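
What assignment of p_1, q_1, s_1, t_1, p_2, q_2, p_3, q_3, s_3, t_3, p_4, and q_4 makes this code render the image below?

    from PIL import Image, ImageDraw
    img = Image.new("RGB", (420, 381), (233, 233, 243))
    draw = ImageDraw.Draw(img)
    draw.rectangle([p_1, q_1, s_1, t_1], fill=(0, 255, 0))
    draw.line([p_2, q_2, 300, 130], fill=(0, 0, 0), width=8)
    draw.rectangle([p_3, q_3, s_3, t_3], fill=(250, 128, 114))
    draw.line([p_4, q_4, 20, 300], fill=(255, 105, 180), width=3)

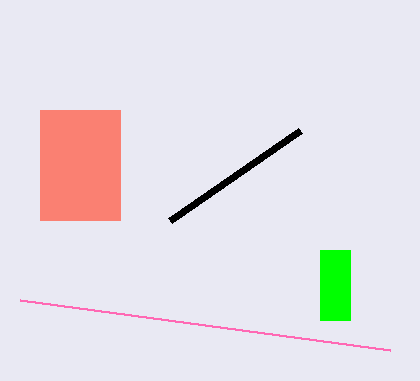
p_1 = 320; q_1 = 250; s_1 = 350; t_1 = 320; p_2 = 170; q_2 = 220; p_3 = 40; q_3 = 110; s_3 = 120; t_3 = 220; p_4 = 390; q_4 = 350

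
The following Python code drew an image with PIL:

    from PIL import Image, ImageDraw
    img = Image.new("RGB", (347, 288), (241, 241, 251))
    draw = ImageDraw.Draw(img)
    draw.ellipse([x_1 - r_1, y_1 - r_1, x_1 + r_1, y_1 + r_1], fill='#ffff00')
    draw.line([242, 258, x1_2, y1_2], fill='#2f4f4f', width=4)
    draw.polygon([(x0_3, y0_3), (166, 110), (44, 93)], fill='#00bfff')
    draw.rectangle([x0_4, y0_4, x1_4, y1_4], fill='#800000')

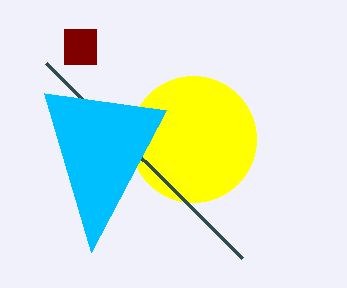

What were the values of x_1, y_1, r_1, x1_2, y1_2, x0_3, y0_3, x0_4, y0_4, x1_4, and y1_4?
x_1 = 193
y_1 = 139
r_1 = 63
x1_2 = 46
y1_2 = 63
x0_3 = 91
y0_3 = 252
x0_4 = 64
y0_4 = 29
x1_4 = 96
y1_4 = 64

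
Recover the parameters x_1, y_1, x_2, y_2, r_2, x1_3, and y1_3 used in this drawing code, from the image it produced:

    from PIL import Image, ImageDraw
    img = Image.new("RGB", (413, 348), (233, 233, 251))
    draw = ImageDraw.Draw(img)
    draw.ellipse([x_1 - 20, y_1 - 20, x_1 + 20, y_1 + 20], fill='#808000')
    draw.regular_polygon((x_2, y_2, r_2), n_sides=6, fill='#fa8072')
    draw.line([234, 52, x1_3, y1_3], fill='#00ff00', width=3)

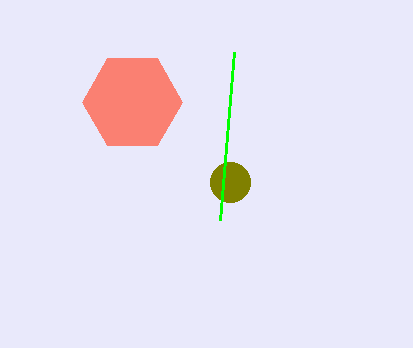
x_1 = 230; y_1 = 182; x_2 = 132; y_2 = 102; r_2 = 50; x1_3 = 220; y1_3 = 220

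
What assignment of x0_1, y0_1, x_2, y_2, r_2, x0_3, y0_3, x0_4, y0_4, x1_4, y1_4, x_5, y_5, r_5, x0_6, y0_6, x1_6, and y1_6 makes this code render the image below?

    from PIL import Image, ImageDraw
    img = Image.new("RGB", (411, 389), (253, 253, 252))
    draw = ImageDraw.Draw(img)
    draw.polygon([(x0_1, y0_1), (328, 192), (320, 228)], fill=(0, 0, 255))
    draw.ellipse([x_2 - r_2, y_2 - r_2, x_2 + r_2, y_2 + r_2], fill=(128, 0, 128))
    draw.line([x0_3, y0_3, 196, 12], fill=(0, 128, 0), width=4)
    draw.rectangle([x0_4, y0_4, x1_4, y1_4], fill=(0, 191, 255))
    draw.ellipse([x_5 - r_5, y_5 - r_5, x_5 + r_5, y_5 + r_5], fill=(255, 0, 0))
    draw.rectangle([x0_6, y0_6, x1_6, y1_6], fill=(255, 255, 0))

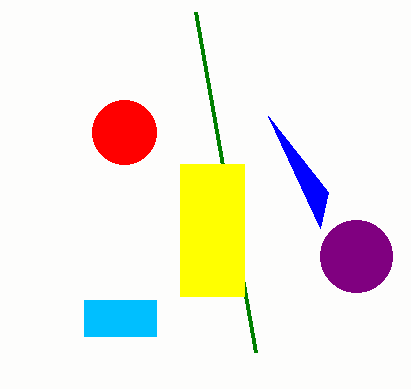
x0_1 = 268
y0_1 = 116
x_2 = 356
y_2 = 256
r_2 = 36
x0_3 = 256
y0_3 = 352
x0_4 = 84
y0_4 = 300
x1_4 = 156
y1_4 = 336
x_5 = 124
y_5 = 132
r_5 = 32
x0_6 = 180
y0_6 = 164
x1_6 = 244
y1_6 = 296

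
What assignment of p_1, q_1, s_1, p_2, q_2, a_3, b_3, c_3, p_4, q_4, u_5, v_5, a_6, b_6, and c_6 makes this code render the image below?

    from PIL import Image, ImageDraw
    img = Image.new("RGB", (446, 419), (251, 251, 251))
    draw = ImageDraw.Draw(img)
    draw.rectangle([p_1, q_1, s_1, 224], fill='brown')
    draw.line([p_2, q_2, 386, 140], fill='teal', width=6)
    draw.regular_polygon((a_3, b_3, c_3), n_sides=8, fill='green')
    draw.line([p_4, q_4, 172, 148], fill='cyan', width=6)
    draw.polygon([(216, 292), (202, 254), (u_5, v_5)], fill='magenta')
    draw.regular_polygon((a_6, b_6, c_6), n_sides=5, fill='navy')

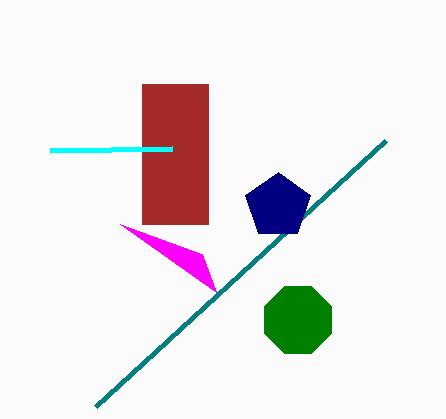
p_1 = 142; q_1 = 84; s_1 = 208; p_2 = 96; q_2 = 406; a_3 = 298; b_3 = 320; c_3 = 36; p_4 = 50; q_4 = 150; u_5 = 120; v_5 = 224; a_6 = 278; b_6 = 206; c_6 = 34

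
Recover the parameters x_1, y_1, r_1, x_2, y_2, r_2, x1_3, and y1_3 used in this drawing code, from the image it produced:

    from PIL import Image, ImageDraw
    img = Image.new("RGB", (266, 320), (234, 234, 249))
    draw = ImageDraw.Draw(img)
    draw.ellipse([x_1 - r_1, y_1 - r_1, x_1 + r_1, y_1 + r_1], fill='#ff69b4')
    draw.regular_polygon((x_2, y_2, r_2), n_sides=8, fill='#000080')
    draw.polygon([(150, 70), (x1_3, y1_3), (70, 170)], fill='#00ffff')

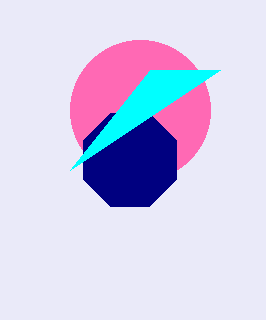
x_1 = 140, y_1 = 110, r_1 = 70, x_2 = 130, y_2 = 160, r_2 = 50, x1_3 = 220, y1_3 = 70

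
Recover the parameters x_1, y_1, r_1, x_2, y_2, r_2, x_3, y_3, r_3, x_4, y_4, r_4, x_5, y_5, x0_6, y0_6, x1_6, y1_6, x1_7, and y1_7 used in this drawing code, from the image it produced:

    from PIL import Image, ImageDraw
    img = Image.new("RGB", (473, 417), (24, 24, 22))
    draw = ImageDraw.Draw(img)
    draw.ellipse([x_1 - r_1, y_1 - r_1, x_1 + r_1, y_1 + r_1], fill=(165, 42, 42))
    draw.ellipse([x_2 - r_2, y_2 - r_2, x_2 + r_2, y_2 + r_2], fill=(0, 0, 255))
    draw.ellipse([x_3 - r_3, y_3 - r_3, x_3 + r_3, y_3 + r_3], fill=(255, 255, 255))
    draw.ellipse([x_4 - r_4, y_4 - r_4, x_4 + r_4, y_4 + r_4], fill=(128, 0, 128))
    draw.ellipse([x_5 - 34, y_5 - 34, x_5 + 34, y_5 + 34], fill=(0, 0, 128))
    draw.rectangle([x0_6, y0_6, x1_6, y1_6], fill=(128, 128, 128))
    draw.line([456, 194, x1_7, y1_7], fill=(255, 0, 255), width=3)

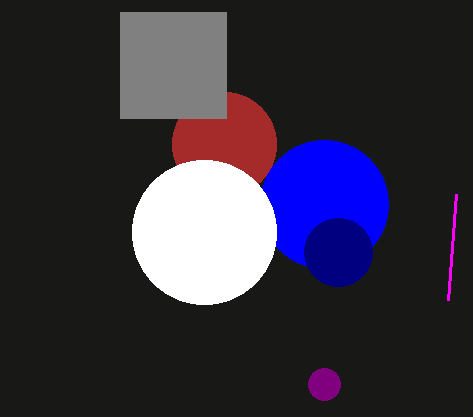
x_1 = 224; y_1 = 144; r_1 = 52; x_2 = 324; y_2 = 204; r_2 = 64; x_3 = 204; y_3 = 232; r_3 = 72; x_4 = 324; y_4 = 384; r_4 = 16; x_5 = 338; y_5 = 252; x0_6 = 120; y0_6 = 12; x1_6 = 226; y1_6 = 118; x1_7 = 448; y1_7 = 300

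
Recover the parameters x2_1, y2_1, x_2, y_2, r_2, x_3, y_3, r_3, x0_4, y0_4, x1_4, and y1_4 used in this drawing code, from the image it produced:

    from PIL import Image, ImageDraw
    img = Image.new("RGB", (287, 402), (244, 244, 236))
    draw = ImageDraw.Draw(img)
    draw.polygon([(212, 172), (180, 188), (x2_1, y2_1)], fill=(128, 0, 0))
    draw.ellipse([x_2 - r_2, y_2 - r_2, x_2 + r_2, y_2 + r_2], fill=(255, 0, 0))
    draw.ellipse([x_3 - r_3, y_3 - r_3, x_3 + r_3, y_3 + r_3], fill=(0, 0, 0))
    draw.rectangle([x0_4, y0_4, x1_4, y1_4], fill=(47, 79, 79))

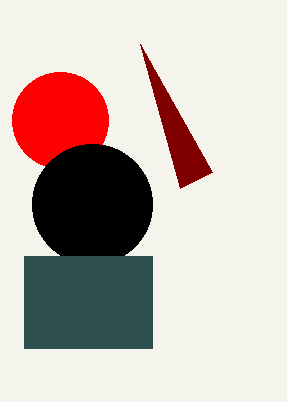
x2_1 = 140; y2_1 = 44; x_2 = 60; y_2 = 120; r_2 = 48; x_3 = 92; y_3 = 204; r_3 = 60; x0_4 = 24; y0_4 = 256; x1_4 = 152; y1_4 = 348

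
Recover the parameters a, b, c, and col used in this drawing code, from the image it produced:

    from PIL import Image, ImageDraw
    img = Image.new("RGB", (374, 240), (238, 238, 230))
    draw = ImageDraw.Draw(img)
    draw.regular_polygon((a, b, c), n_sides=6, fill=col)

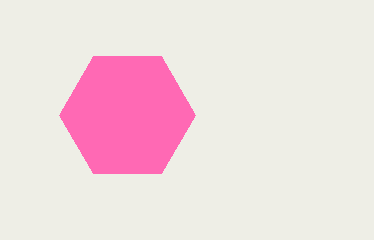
a = 127
b = 115
c = 68
col = 'hotpink'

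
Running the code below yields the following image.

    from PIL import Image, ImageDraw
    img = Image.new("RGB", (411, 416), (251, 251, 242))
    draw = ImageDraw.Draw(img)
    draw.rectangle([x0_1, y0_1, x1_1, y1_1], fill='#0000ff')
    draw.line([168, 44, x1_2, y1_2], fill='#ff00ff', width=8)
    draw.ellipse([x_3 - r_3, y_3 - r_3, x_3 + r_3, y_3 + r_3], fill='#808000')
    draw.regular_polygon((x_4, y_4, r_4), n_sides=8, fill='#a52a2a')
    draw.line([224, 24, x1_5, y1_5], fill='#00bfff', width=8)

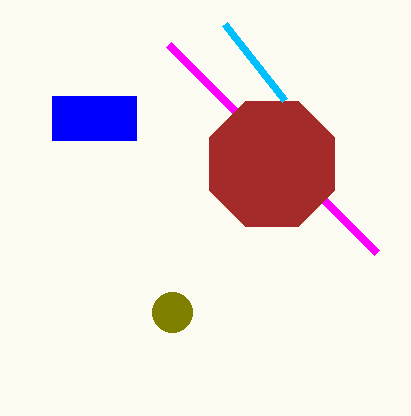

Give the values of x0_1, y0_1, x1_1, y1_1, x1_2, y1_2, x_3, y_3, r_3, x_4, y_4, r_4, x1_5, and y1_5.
x0_1 = 52, y0_1 = 96, x1_1 = 136, y1_1 = 140, x1_2 = 376, y1_2 = 252, x_3 = 172, y_3 = 312, r_3 = 20, x_4 = 272, y_4 = 164, r_4 = 68, x1_5 = 284, y1_5 = 100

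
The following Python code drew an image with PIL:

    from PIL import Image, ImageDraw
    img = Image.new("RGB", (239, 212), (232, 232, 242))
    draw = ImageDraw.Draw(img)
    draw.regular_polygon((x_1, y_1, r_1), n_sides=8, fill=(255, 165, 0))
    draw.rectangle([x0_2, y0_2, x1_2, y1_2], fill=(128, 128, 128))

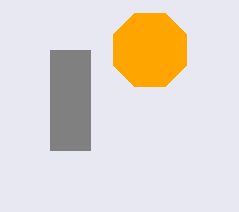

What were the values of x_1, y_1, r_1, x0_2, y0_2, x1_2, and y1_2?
x_1 = 150; y_1 = 50; r_1 = 40; x0_2 = 50; y0_2 = 50; x1_2 = 90; y1_2 = 150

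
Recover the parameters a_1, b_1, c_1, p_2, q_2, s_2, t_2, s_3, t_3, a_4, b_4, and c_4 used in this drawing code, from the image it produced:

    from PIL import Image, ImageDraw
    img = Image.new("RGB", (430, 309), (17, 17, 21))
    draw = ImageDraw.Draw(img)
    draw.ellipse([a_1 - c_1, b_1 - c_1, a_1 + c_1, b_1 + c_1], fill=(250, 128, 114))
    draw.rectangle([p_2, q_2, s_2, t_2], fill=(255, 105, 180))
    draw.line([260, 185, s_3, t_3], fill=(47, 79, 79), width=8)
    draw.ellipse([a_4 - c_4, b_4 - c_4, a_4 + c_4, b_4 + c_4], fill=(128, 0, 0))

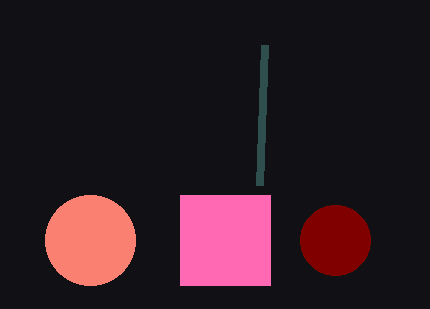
a_1 = 90; b_1 = 240; c_1 = 45; p_2 = 180; q_2 = 195; s_2 = 270; t_2 = 285; s_3 = 265; t_3 = 45; a_4 = 335; b_4 = 240; c_4 = 35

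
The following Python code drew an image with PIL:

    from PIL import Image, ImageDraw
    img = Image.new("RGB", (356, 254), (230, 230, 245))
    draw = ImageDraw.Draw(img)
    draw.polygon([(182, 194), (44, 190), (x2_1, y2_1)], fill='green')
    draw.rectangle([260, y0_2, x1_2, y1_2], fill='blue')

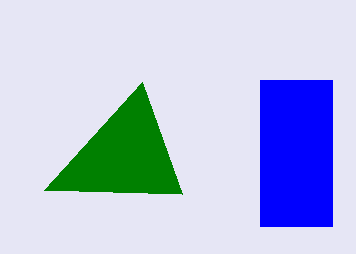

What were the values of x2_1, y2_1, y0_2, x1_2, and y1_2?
x2_1 = 142, y2_1 = 82, y0_2 = 80, x1_2 = 332, y1_2 = 226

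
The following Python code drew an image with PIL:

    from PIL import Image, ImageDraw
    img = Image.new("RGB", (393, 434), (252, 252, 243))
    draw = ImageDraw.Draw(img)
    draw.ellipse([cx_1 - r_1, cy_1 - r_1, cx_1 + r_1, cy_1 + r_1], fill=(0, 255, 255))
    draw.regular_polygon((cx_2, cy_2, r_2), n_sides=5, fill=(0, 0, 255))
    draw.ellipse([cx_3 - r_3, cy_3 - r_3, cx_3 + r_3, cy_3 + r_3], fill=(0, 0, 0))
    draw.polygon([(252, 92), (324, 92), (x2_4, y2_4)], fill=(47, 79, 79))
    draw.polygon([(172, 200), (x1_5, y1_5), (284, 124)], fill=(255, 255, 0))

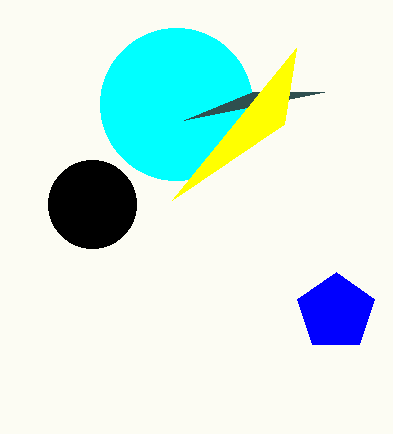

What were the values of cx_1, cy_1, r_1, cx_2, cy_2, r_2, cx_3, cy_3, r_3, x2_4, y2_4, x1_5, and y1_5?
cx_1 = 176, cy_1 = 104, r_1 = 76, cx_2 = 336, cy_2 = 312, r_2 = 40, cx_3 = 92, cy_3 = 204, r_3 = 44, x2_4 = 184, y2_4 = 120, x1_5 = 296, y1_5 = 48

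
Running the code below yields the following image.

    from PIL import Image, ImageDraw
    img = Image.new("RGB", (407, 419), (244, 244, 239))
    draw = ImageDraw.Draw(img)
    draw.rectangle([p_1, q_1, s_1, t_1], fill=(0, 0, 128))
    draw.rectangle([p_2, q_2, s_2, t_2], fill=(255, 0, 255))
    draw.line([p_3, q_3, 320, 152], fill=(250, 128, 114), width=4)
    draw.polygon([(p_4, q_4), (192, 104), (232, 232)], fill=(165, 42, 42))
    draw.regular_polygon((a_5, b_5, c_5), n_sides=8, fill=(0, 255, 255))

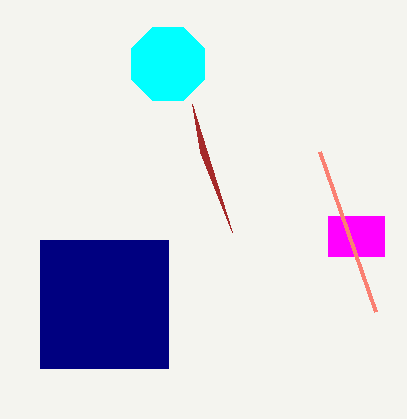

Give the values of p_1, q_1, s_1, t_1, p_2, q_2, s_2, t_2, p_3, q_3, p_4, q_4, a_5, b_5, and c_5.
p_1 = 40
q_1 = 240
s_1 = 168
t_1 = 368
p_2 = 328
q_2 = 216
s_2 = 384
t_2 = 256
p_3 = 376
q_3 = 312
p_4 = 200
q_4 = 152
a_5 = 168
b_5 = 64
c_5 = 40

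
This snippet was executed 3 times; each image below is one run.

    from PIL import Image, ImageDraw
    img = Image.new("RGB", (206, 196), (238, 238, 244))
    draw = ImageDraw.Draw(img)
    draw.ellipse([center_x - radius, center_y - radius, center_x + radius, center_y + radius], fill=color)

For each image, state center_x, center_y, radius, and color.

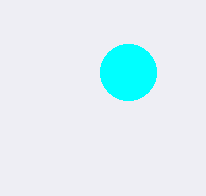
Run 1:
center_x = 128, center_y = 72, radius = 28, color = 'cyan'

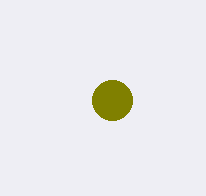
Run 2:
center_x = 112
center_y = 100
radius = 20
color = 'olive'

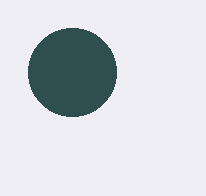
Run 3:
center_x = 72
center_y = 72
radius = 44
color = 'darkslategray'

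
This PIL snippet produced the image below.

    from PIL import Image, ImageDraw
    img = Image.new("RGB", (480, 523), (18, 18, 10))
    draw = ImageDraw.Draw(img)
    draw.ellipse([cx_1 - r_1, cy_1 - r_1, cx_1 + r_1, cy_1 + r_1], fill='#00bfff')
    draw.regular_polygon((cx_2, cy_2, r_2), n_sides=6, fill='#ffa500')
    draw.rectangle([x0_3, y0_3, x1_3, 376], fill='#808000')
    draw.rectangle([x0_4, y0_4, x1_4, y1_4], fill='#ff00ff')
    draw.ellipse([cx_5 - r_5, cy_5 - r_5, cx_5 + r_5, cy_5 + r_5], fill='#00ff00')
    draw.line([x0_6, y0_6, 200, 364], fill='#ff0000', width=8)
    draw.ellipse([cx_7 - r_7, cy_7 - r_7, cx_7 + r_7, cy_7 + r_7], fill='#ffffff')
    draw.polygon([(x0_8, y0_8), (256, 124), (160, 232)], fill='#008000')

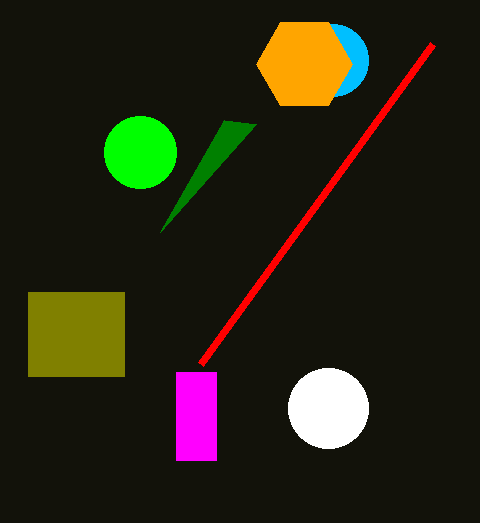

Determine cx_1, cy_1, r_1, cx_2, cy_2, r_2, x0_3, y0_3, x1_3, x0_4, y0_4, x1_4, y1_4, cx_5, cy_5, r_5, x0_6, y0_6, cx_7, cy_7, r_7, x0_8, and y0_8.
cx_1 = 332; cy_1 = 60; r_1 = 36; cx_2 = 304; cy_2 = 64; r_2 = 48; x0_3 = 28; y0_3 = 292; x1_3 = 124; x0_4 = 176; y0_4 = 372; x1_4 = 216; y1_4 = 460; cx_5 = 140; cy_5 = 152; r_5 = 36; x0_6 = 432; y0_6 = 44; cx_7 = 328; cy_7 = 408; r_7 = 40; x0_8 = 224; y0_8 = 120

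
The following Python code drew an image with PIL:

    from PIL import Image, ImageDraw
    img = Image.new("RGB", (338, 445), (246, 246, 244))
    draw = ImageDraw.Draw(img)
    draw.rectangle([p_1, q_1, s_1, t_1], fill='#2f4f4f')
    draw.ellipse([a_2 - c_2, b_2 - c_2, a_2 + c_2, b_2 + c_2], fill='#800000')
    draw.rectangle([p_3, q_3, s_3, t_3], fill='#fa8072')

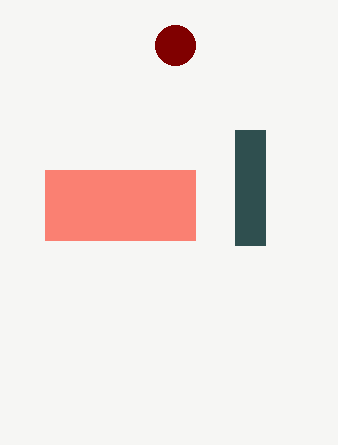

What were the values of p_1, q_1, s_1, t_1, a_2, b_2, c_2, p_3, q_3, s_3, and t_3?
p_1 = 235
q_1 = 130
s_1 = 265
t_1 = 245
a_2 = 175
b_2 = 45
c_2 = 20
p_3 = 45
q_3 = 170
s_3 = 195
t_3 = 240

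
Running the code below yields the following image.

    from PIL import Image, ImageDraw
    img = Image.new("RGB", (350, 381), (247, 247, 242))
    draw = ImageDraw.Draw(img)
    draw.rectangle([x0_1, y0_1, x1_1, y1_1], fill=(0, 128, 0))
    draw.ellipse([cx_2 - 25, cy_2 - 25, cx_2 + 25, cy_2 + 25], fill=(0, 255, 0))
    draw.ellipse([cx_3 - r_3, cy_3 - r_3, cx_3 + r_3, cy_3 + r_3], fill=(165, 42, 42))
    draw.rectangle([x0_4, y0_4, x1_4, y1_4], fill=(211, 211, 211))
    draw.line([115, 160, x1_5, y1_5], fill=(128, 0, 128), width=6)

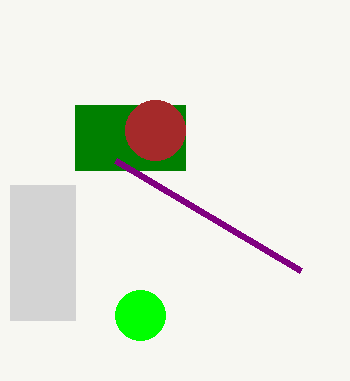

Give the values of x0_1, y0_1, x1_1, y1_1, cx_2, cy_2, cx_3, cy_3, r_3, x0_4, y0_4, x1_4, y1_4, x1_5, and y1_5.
x0_1 = 75; y0_1 = 105; x1_1 = 185; y1_1 = 170; cx_2 = 140; cy_2 = 315; cx_3 = 155; cy_3 = 130; r_3 = 30; x0_4 = 10; y0_4 = 185; x1_4 = 75; y1_4 = 320; x1_5 = 300; y1_5 = 270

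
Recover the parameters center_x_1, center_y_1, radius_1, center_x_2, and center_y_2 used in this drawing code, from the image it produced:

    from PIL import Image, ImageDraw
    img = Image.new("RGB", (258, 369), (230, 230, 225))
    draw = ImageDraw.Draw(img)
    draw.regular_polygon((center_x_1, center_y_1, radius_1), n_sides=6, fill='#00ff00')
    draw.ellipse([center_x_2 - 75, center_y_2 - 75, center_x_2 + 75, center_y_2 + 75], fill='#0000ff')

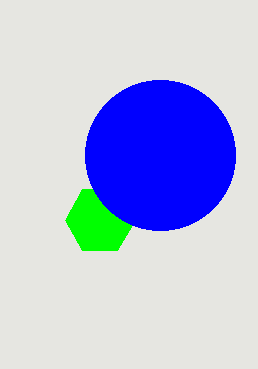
center_x_1 = 100; center_y_1 = 220; radius_1 = 35; center_x_2 = 160; center_y_2 = 155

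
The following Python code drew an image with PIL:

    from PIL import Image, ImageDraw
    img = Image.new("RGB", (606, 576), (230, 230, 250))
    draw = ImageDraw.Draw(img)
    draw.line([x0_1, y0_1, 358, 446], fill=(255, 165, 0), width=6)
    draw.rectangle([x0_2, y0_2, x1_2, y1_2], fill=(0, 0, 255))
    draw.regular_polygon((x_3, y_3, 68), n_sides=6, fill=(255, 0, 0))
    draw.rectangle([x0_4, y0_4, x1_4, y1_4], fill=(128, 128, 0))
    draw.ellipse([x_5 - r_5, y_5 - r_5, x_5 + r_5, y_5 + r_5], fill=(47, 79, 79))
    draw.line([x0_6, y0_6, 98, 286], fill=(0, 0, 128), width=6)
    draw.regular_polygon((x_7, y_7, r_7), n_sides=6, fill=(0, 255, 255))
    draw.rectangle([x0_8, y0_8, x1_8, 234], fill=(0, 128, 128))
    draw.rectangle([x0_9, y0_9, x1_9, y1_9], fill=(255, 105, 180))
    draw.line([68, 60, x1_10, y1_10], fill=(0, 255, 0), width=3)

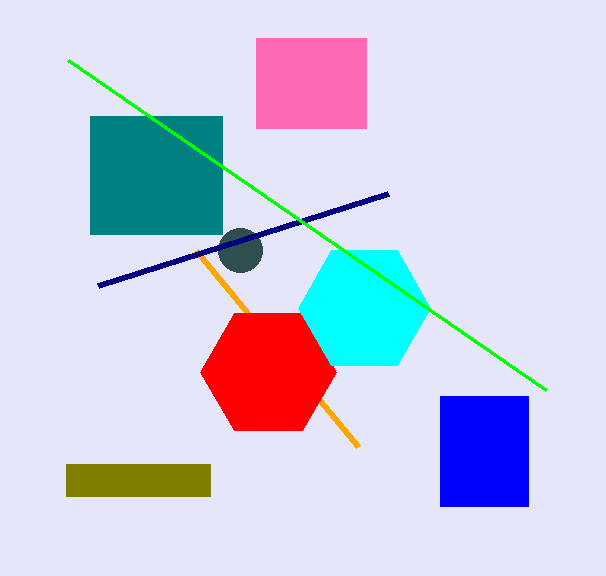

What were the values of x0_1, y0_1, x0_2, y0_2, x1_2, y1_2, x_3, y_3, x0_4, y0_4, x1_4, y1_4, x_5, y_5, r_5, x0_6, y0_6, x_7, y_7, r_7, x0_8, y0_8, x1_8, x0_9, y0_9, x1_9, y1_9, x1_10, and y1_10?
x0_1 = 196; y0_1 = 250; x0_2 = 440; y0_2 = 396; x1_2 = 528; y1_2 = 506; x_3 = 268; y_3 = 372; x0_4 = 66; y0_4 = 464; x1_4 = 210; y1_4 = 496; x_5 = 240; y_5 = 250; r_5 = 22; x0_6 = 388; y0_6 = 194; x_7 = 364; y_7 = 308; r_7 = 66; x0_8 = 90; y0_8 = 116; x1_8 = 222; x0_9 = 256; y0_9 = 38; x1_9 = 366; y1_9 = 128; x1_10 = 546; y1_10 = 390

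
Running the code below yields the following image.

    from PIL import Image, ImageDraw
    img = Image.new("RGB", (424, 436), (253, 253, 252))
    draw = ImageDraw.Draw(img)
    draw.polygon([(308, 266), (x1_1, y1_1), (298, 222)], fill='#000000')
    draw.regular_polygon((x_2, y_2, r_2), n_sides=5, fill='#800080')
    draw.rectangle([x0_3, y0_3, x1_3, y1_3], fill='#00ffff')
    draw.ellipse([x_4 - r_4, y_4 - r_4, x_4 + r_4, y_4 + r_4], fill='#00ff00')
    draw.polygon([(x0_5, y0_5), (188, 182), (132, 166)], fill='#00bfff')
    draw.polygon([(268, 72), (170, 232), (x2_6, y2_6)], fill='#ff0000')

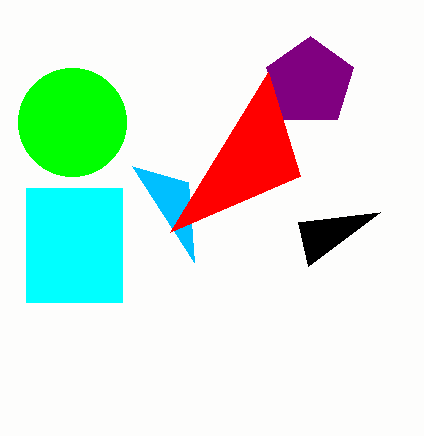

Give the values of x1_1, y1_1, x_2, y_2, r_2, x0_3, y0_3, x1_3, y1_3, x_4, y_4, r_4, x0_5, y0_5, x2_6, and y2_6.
x1_1 = 380; y1_1 = 212; x_2 = 310; y_2 = 82; r_2 = 46; x0_3 = 26; y0_3 = 188; x1_3 = 122; y1_3 = 302; x_4 = 72; y_4 = 122; r_4 = 54; x0_5 = 194; y0_5 = 262; x2_6 = 300; y2_6 = 176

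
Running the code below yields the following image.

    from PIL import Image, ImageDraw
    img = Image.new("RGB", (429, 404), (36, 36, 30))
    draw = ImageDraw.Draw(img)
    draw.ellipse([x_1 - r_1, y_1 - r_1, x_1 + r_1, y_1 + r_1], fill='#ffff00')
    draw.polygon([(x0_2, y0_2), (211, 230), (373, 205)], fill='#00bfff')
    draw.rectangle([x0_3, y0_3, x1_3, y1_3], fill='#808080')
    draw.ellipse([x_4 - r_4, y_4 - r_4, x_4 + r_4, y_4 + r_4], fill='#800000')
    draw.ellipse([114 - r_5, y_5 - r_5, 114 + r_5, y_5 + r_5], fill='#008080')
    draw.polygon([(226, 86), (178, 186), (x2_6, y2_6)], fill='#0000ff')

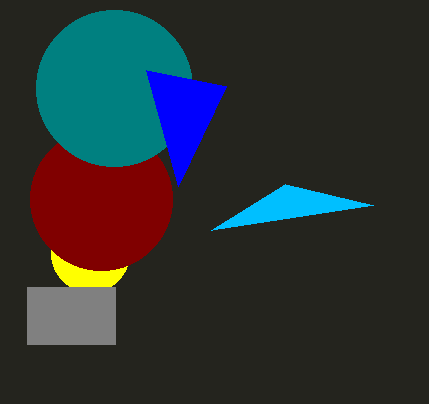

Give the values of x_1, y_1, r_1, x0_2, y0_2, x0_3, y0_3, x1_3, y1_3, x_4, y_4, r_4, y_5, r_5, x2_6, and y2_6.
x_1 = 90
y_1 = 253
r_1 = 39
x0_2 = 285
y0_2 = 184
x0_3 = 27
y0_3 = 287
x1_3 = 115
y1_3 = 344
x_4 = 101
y_4 = 199
r_4 = 71
y_5 = 88
r_5 = 78
x2_6 = 146
y2_6 = 70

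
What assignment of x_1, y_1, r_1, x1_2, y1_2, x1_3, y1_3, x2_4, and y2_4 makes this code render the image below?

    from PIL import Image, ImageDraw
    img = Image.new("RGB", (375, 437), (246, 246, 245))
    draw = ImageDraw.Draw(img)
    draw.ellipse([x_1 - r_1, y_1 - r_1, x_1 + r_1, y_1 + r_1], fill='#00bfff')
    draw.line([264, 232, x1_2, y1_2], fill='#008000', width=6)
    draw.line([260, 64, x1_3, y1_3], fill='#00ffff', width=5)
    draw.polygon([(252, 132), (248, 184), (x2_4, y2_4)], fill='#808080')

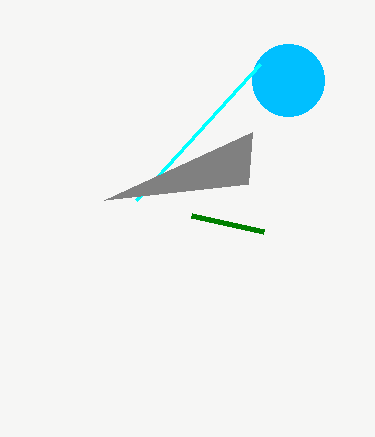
x_1 = 288; y_1 = 80; r_1 = 36; x1_2 = 192; y1_2 = 216; x1_3 = 136; y1_3 = 200; x2_4 = 104; y2_4 = 200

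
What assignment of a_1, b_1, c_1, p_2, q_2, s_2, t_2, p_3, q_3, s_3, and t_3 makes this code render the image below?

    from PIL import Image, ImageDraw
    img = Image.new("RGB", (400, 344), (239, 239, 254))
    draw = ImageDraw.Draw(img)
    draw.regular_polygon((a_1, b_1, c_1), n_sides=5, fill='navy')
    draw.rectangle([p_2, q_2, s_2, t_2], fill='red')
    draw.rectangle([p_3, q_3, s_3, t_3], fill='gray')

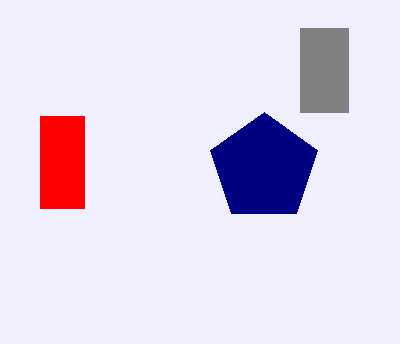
a_1 = 264, b_1 = 168, c_1 = 56, p_2 = 40, q_2 = 116, s_2 = 84, t_2 = 208, p_3 = 300, q_3 = 28, s_3 = 348, t_3 = 112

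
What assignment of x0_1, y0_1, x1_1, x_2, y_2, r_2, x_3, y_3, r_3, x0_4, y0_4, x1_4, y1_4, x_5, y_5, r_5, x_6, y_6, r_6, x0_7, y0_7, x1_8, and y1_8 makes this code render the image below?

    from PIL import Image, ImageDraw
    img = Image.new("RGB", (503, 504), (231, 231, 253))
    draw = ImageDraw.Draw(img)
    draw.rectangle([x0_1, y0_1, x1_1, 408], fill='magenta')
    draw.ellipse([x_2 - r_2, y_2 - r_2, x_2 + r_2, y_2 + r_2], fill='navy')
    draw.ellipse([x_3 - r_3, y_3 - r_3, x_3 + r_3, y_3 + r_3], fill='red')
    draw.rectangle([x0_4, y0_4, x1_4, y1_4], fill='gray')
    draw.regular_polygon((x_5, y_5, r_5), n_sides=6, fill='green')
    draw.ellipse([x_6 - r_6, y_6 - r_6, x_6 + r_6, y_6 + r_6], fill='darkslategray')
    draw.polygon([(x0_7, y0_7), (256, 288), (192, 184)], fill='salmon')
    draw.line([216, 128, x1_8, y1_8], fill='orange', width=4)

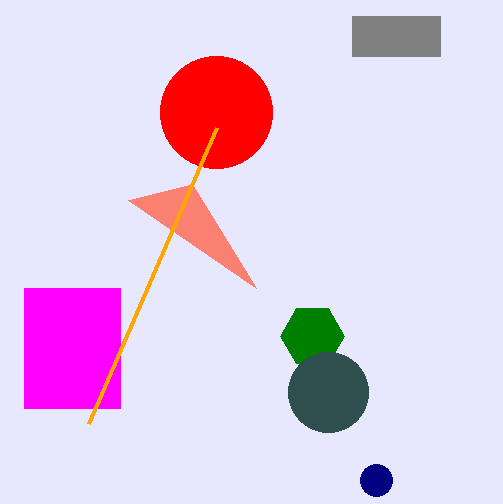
x0_1 = 24
y0_1 = 288
x1_1 = 120
x_2 = 376
y_2 = 480
r_2 = 16
x_3 = 216
y_3 = 112
r_3 = 56
x0_4 = 352
y0_4 = 16
x1_4 = 440
y1_4 = 56
x_5 = 312
y_5 = 336
r_5 = 32
x_6 = 328
y_6 = 392
r_6 = 40
x0_7 = 128
y0_7 = 200
x1_8 = 88
y1_8 = 424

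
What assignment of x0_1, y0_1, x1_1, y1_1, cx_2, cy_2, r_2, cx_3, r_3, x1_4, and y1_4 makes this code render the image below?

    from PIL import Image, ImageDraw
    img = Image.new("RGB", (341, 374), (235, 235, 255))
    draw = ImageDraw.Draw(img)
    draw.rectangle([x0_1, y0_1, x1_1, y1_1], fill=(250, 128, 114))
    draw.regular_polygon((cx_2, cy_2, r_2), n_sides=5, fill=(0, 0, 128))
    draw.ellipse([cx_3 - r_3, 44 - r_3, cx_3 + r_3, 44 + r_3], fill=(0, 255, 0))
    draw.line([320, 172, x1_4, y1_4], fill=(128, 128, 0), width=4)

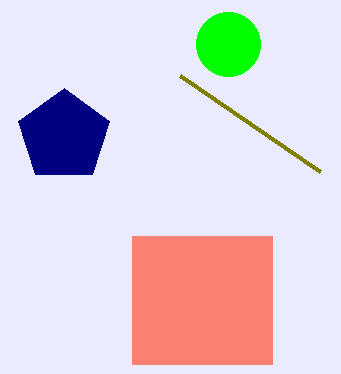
x0_1 = 132; y0_1 = 236; x1_1 = 272; y1_1 = 364; cx_2 = 64; cy_2 = 136; r_2 = 48; cx_3 = 228; r_3 = 32; x1_4 = 180; y1_4 = 76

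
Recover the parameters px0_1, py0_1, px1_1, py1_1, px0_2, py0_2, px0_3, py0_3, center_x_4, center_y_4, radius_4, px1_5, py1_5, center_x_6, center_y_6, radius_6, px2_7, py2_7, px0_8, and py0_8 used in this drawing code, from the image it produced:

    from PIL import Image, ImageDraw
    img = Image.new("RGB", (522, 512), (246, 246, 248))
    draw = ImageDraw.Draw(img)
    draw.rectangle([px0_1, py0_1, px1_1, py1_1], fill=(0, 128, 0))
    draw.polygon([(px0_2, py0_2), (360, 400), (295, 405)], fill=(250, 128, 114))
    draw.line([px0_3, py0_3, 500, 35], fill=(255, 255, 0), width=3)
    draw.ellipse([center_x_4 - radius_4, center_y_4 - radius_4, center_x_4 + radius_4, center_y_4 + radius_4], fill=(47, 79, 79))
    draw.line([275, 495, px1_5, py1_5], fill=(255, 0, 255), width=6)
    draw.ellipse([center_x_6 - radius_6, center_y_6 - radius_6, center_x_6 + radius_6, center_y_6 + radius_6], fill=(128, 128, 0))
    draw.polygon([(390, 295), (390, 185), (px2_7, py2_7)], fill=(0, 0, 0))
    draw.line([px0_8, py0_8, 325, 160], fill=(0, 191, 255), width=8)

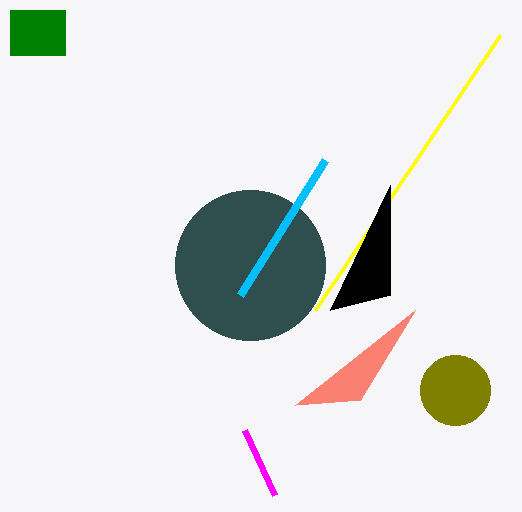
px0_1 = 10, py0_1 = 10, px1_1 = 65, py1_1 = 55, px0_2 = 415, py0_2 = 310, px0_3 = 315, py0_3 = 310, center_x_4 = 250, center_y_4 = 265, radius_4 = 75, px1_5 = 245, py1_5 = 430, center_x_6 = 455, center_y_6 = 390, radius_6 = 35, px2_7 = 330, py2_7 = 310, px0_8 = 240, py0_8 = 295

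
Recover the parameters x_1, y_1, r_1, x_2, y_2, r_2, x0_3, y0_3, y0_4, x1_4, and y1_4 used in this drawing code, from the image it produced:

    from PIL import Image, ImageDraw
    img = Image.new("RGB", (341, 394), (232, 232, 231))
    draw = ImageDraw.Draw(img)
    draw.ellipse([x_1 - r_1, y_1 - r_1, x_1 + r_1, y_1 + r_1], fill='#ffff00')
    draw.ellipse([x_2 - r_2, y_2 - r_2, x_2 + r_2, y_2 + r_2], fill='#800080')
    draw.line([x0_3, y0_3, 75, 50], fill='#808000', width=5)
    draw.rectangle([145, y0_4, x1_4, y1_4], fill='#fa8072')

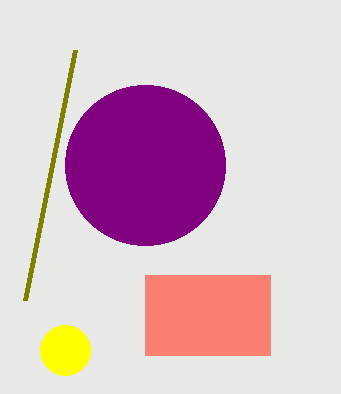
x_1 = 65, y_1 = 350, r_1 = 25, x_2 = 145, y_2 = 165, r_2 = 80, x0_3 = 25, y0_3 = 300, y0_4 = 275, x1_4 = 270, y1_4 = 355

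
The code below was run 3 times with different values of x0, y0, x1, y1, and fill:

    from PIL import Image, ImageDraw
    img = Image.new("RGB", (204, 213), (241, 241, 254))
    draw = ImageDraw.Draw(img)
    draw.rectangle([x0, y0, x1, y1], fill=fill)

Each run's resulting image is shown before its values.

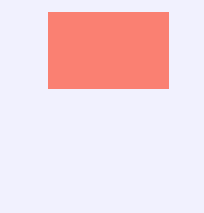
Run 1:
x0 = 48; y0 = 12; x1 = 168; y1 = 88; fill = 'salmon'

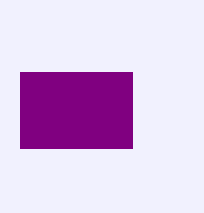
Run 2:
x0 = 20, y0 = 72, x1 = 132, y1 = 148, fill = 'purple'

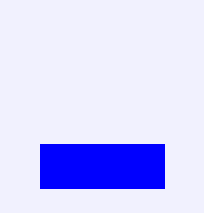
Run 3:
x0 = 40, y0 = 144, x1 = 164, y1 = 188, fill = 'blue'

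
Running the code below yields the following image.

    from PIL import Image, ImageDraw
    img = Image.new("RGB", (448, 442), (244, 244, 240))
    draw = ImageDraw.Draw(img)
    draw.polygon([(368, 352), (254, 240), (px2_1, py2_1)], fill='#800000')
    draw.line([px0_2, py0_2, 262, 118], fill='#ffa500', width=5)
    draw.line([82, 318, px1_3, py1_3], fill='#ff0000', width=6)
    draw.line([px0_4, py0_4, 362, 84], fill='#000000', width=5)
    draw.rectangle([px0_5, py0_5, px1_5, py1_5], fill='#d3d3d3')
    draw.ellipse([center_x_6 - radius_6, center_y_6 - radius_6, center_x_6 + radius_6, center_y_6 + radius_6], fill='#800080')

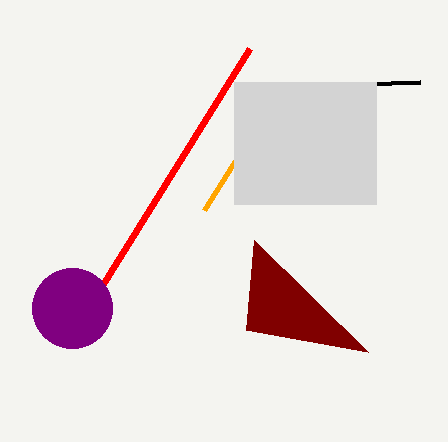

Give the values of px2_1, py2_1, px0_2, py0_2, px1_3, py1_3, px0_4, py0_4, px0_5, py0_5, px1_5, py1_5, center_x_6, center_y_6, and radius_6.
px2_1 = 246; py2_1 = 330; px0_2 = 204; py0_2 = 210; px1_3 = 250; py1_3 = 48; px0_4 = 420; py0_4 = 82; px0_5 = 234; py0_5 = 82; px1_5 = 376; py1_5 = 204; center_x_6 = 72; center_y_6 = 308; radius_6 = 40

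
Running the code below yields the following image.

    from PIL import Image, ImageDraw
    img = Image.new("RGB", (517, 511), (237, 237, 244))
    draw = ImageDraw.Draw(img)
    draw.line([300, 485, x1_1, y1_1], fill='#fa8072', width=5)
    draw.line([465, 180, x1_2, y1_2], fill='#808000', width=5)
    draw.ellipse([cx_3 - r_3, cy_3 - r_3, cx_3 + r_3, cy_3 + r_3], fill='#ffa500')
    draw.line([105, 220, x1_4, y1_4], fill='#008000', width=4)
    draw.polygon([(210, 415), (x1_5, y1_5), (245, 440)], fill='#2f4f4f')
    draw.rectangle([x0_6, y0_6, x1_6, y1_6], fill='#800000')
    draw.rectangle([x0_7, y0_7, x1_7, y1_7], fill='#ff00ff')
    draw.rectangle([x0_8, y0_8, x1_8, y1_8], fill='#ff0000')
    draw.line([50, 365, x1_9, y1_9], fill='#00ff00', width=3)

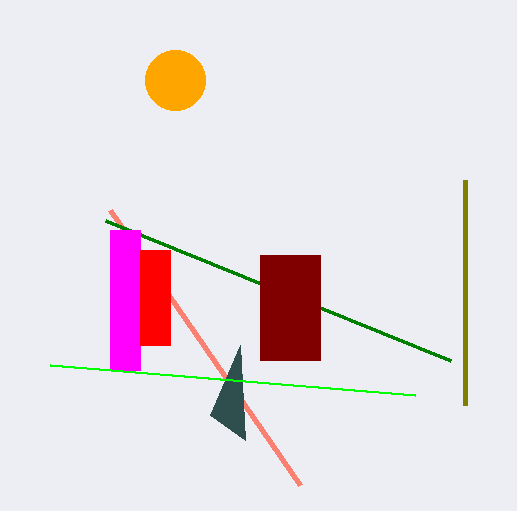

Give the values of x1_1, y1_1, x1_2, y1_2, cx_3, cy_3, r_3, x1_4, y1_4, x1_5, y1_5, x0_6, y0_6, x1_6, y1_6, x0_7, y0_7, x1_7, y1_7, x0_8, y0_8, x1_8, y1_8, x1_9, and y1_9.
x1_1 = 110, y1_1 = 210, x1_2 = 465, y1_2 = 405, cx_3 = 175, cy_3 = 80, r_3 = 30, x1_4 = 450, y1_4 = 360, x1_5 = 240, y1_5 = 345, x0_6 = 260, y0_6 = 255, x1_6 = 320, y1_6 = 360, x0_7 = 110, y0_7 = 230, x1_7 = 140, y1_7 = 370, x0_8 = 140, y0_8 = 250, x1_8 = 170, y1_8 = 345, x1_9 = 415, y1_9 = 395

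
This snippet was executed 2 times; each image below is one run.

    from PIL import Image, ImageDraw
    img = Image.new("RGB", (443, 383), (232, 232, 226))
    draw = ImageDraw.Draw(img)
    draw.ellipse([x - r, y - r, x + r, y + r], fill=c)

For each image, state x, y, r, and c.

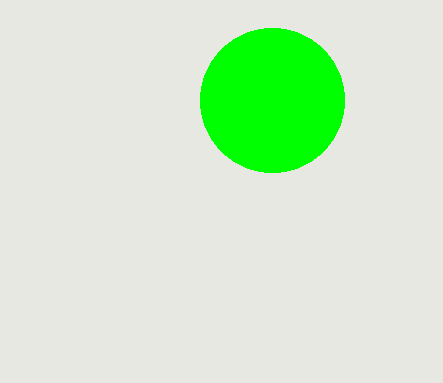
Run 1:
x = 272, y = 100, r = 72, c = 'lime'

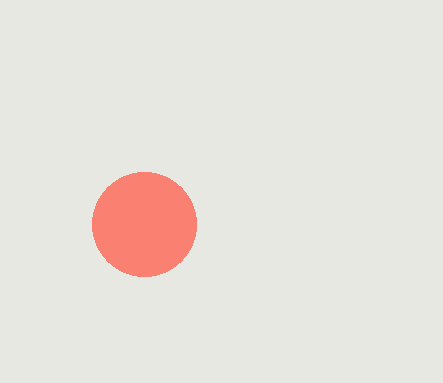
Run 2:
x = 144, y = 224, r = 52, c = 'salmon'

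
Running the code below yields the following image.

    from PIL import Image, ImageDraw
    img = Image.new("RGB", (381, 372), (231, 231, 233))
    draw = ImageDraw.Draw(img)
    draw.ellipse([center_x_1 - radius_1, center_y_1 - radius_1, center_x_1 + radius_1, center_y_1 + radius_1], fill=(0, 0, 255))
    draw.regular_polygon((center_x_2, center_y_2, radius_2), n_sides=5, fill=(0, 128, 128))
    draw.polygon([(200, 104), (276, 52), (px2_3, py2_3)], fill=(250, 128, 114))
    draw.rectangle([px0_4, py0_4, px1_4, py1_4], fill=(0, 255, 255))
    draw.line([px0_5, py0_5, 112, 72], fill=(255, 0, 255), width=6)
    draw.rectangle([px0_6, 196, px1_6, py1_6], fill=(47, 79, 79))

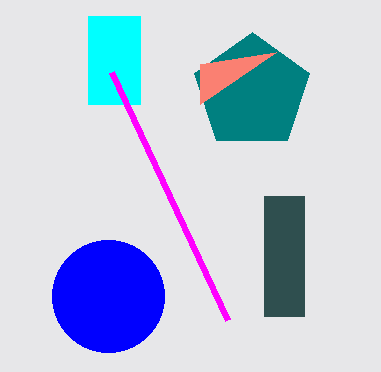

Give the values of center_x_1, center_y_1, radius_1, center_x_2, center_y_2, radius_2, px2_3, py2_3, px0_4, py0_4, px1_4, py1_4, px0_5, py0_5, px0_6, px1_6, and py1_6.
center_x_1 = 108
center_y_1 = 296
radius_1 = 56
center_x_2 = 252
center_y_2 = 92
radius_2 = 60
px2_3 = 200
py2_3 = 64
px0_4 = 88
py0_4 = 16
px1_4 = 140
py1_4 = 104
px0_5 = 228
py0_5 = 320
px0_6 = 264
px1_6 = 304
py1_6 = 316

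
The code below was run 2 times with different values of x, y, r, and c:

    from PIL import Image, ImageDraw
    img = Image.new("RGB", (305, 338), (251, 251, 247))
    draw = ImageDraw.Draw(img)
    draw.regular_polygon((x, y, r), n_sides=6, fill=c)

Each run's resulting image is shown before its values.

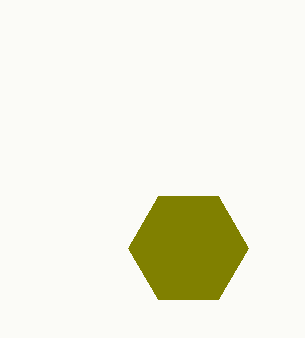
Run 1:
x = 188, y = 248, r = 60, c = 'olive'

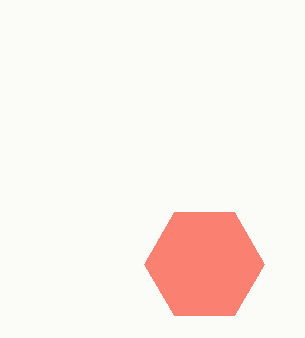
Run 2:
x = 204; y = 264; r = 60; c = 'salmon'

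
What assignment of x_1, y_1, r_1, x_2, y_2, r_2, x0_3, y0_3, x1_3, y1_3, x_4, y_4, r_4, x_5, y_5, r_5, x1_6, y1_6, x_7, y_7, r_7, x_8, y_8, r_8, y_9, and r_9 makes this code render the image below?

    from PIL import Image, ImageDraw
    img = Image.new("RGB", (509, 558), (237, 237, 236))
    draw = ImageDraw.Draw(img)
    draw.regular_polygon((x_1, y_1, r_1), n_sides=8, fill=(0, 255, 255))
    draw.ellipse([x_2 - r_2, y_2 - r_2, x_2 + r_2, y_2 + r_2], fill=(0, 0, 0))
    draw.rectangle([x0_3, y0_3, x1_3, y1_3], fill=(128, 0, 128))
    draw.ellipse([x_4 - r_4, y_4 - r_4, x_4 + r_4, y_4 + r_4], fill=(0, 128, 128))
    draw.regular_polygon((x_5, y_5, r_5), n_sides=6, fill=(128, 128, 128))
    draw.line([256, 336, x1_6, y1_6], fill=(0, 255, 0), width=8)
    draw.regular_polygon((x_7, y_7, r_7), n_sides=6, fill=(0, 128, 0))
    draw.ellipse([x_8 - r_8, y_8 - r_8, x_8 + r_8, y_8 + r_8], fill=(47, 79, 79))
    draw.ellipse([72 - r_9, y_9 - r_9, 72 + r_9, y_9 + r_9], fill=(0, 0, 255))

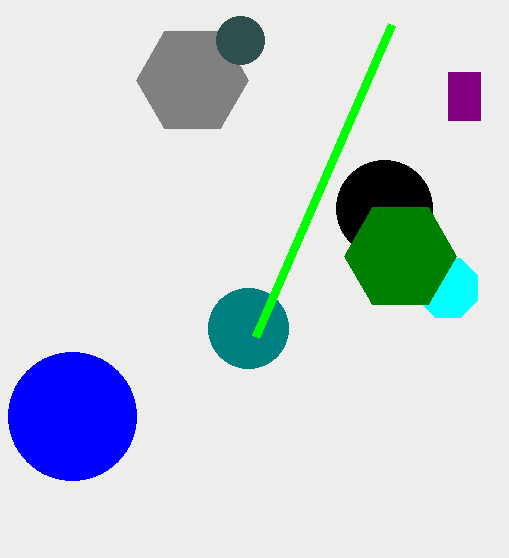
x_1 = 448, y_1 = 288, r_1 = 32, x_2 = 384, y_2 = 208, r_2 = 48, x0_3 = 448, y0_3 = 72, x1_3 = 480, y1_3 = 120, x_4 = 248, y_4 = 328, r_4 = 40, x_5 = 192, y_5 = 80, r_5 = 56, x1_6 = 392, y1_6 = 24, x_7 = 400, y_7 = 256, r_7 = 56, x_8 = 240, y_8 = 40, r_8 = 24, y_9 = 416, r_9 = 64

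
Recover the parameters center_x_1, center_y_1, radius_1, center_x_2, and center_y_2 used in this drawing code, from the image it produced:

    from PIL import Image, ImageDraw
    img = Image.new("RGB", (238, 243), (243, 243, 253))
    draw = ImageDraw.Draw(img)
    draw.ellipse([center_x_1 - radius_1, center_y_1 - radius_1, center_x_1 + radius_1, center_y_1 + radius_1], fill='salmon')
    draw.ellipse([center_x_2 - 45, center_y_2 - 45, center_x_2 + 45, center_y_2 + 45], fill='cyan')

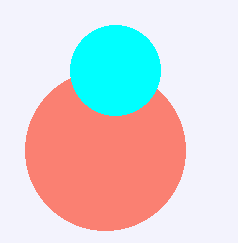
center_x_1 = 105
center_y_1 = 150
radius_1 = 80
center_x_2 = 115
center_y_2 = 70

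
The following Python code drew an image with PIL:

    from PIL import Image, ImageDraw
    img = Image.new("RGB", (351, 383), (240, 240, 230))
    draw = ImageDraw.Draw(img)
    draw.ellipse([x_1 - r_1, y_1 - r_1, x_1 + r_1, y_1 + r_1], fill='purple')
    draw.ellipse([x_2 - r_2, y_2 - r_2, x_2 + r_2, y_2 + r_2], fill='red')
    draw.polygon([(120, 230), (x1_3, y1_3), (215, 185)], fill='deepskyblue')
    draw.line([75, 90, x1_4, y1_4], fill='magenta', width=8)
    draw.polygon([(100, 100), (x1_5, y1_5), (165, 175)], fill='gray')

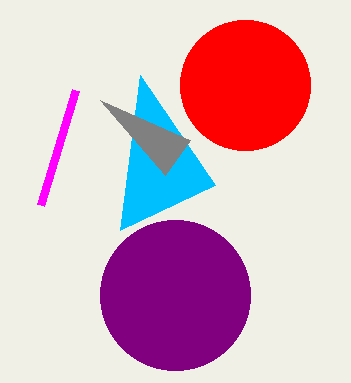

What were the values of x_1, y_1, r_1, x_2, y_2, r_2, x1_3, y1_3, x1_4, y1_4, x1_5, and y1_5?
x_1 = 175, y_1 = 295, r_1 = 75, x_2 = 245, y_2 = 85, r_2 = 65, x1_3 = 140, y1_3 = 75, x1_4 = 40, y1_4 = 205, x1_5 = 190, y1_5 = 140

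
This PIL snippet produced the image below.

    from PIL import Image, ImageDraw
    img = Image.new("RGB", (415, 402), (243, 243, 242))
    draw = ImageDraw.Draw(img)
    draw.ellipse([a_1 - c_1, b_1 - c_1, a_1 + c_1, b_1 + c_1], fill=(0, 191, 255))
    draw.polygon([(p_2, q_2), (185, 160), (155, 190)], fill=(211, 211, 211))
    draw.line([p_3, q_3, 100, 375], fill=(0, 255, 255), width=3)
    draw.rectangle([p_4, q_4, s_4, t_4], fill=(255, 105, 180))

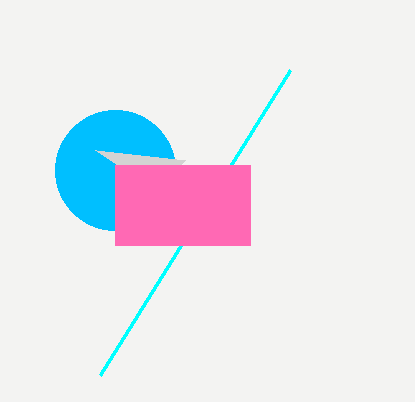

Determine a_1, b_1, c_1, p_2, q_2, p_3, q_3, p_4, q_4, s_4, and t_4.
a_1 = 115
b_1 = 170
c_1 = 60
p_2 = 95
q_2 = 150
p_3 = 290
q_3 = 70
p_4 = 115
q_4 = 165
s_4 = 250
t_4 = 245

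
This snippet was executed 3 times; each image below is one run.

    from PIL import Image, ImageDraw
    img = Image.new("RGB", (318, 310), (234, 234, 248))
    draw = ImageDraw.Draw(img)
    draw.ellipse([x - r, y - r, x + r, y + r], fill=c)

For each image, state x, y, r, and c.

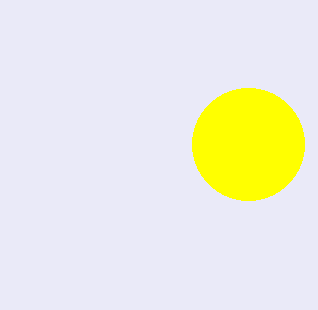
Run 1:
x = 248
y = 144
r = 56
c = 'yellow'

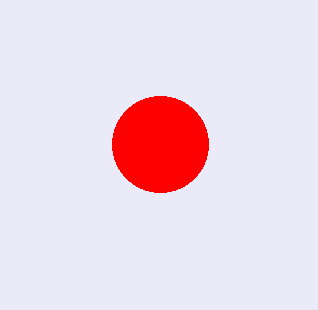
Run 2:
x = 160; y = 144; r = 48; c = 'red'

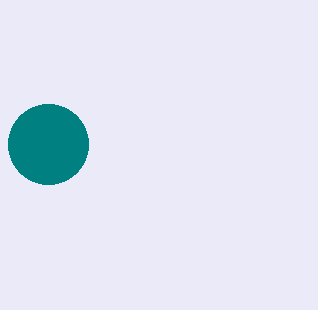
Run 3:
x = 48; y = 144; r = 40; c = 'teal'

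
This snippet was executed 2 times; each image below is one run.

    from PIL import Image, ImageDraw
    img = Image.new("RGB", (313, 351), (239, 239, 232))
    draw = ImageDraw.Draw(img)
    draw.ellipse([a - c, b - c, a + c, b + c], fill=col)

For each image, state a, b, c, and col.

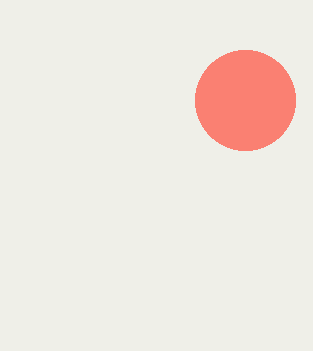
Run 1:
a = 245, b = 100, c = 50, col = 'salmon'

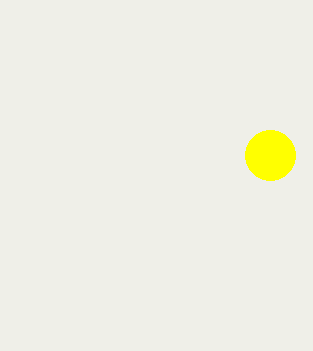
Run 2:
a = 270
b = 155
c = 25
col = 'yellow'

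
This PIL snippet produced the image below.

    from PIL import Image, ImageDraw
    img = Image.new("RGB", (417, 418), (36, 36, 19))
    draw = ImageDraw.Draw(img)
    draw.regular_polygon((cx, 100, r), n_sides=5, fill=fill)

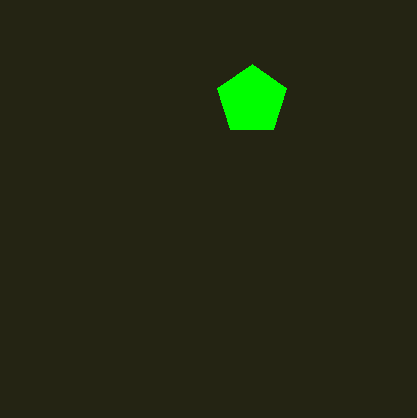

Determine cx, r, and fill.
cx = 252; r = 36; fill = 'lime'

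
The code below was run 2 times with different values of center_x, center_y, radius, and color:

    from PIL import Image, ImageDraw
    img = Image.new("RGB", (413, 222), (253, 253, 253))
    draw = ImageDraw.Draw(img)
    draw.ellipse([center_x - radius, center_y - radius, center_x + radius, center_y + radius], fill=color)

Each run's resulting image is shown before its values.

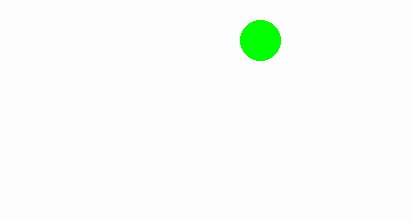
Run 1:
center_x = 260, center_y = 40, radius = 20, color = 'lime'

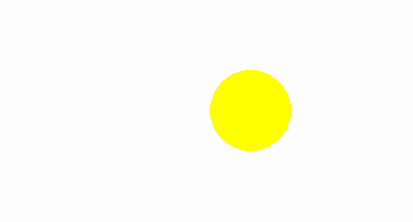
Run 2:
center_x = 250, center_y = 110, radius = 40, color = 'yellow'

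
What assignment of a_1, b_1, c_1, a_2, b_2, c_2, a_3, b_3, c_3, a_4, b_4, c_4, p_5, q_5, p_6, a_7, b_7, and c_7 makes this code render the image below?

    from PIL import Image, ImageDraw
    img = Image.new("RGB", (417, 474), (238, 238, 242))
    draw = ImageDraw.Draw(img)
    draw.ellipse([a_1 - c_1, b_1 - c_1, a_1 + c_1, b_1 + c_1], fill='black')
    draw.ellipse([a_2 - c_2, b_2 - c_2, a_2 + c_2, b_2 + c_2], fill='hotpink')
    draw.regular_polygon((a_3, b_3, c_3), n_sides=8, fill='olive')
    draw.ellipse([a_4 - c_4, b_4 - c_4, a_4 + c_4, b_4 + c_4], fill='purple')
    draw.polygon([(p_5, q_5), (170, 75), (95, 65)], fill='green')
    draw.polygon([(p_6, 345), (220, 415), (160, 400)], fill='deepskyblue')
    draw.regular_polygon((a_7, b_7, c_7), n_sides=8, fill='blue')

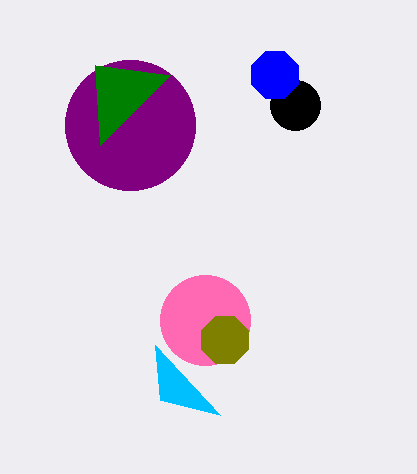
a_1 = 295, b_1 = 105, c_1 = 25, a_2 = 205, b_2 = 320, c_2 = 45, a_3 = 225, b_3 = 340, c_3 = 25, a_4 = 130, b_4 = 125, c_4 = 65, p_5 = 100, q_5 = 145, p_6 = 155, a_7 = 275, b_7 = 75, c_7 = 25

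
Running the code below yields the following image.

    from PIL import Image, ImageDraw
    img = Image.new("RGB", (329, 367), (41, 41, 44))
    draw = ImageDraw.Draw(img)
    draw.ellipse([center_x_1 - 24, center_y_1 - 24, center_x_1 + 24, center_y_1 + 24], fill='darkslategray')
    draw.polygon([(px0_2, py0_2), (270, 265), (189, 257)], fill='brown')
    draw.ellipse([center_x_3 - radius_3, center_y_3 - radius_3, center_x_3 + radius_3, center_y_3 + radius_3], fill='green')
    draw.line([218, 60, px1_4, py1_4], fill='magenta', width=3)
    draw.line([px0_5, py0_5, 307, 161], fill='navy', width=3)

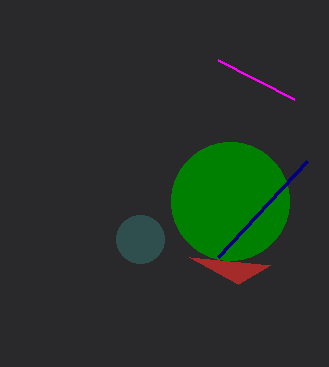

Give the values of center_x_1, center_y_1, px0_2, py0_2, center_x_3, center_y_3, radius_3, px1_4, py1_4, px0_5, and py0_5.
center_x_1 = 140
center_y_1 = 239
px0_2 = 238
py0_2 = 284
center_x_3 = 230
center_y_3 = 201
radius_3 = 59
px1_4 = 294
py1_4 = 99
px0_5 = 218
py0_5 = 257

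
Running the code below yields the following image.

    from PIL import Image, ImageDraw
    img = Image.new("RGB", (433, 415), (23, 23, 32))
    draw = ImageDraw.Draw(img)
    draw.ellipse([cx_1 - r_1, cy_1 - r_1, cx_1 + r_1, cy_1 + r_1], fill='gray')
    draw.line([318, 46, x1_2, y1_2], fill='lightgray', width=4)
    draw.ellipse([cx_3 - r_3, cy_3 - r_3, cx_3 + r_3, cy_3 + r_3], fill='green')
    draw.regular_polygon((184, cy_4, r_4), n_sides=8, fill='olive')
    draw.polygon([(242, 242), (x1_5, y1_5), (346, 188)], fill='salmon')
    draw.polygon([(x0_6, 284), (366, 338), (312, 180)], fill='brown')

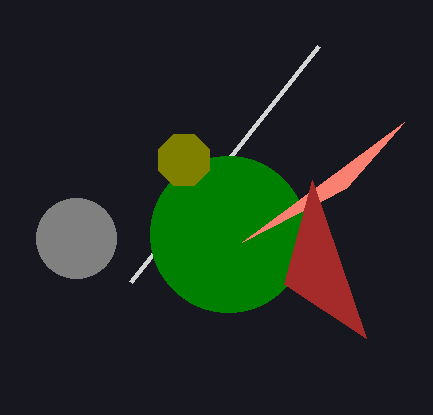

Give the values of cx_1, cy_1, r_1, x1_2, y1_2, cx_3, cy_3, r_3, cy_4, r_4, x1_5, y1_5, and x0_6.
cx_1 = 76, cy_1 = 238, r_1 = 40, x1_2 = 130, y1_2 = 282, cx_3 = 228, cy_3 = 234, r_3 = 78, cy_4 = 160, r_4 = 28, x1_5 = 404, y1_5 = 122, x0_6 = 284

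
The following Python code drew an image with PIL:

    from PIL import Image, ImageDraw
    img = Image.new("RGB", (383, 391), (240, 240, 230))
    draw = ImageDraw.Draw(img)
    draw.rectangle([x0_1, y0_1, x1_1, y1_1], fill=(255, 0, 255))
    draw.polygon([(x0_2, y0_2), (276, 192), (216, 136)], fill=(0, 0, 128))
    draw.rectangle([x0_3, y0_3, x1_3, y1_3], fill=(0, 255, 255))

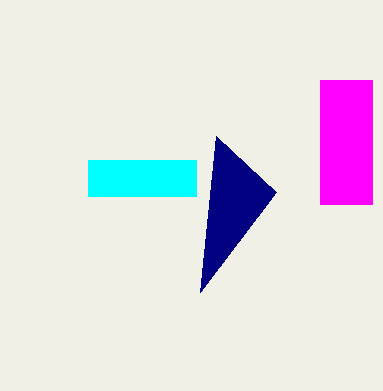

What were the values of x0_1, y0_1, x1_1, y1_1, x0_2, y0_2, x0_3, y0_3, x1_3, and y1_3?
x0_1 = 320; y0_1 = 80; x1_1 = 372; y1_1 = 204; x0_2 = 200; y0_2 = 292; x0_3 = 88; y0_3 = 160; x1_3 = 196; y1_3 = 196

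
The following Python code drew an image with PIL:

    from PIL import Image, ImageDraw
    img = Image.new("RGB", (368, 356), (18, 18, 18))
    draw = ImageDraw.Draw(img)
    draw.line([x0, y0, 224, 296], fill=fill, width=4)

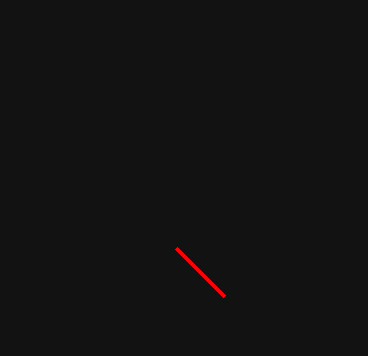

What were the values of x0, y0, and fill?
x0 = 176
y0 = 248
fill = 'red'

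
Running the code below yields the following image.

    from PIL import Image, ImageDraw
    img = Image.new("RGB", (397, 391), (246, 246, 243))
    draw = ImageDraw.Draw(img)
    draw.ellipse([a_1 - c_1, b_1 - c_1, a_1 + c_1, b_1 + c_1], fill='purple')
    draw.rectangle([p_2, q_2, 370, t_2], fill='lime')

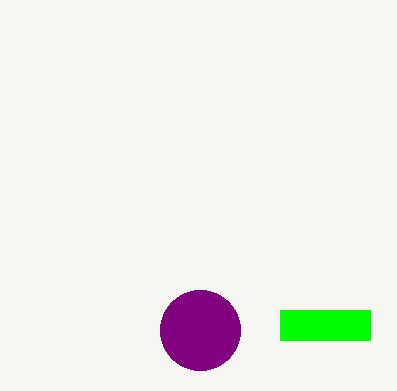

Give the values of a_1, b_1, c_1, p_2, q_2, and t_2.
a_1 = 200
b_1 = 330
c_1 = 40
p_2 = 280
q_2 = 310
t_2 = 340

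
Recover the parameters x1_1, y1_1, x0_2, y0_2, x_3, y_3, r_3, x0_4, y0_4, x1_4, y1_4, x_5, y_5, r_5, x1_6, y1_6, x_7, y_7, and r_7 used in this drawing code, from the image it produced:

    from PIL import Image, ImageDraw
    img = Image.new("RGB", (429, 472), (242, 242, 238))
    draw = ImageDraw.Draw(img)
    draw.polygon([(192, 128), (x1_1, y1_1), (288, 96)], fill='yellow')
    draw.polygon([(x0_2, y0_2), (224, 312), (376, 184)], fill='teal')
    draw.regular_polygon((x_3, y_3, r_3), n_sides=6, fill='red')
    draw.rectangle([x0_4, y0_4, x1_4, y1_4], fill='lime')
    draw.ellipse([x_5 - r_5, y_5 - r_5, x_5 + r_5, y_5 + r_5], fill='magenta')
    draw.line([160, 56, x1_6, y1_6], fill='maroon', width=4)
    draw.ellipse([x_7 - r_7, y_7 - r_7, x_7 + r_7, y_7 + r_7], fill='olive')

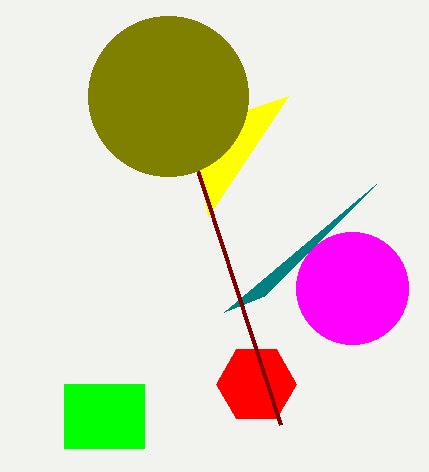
x1_1 = 208; y1_1 = 216; x0_2 = 264; y0_2 = 296; x_3 = 256; y_3 = 384; r_3 = 40; x0_4 = 64; y0_4 = 384; x1_4 = 144; y1_4 = 448; x_5 = 352; y_5 = 288; r_5 = 56; x1_6 = 280; y1_6 = 424; x_7 = 168; y_7 = 96; r_7 = 80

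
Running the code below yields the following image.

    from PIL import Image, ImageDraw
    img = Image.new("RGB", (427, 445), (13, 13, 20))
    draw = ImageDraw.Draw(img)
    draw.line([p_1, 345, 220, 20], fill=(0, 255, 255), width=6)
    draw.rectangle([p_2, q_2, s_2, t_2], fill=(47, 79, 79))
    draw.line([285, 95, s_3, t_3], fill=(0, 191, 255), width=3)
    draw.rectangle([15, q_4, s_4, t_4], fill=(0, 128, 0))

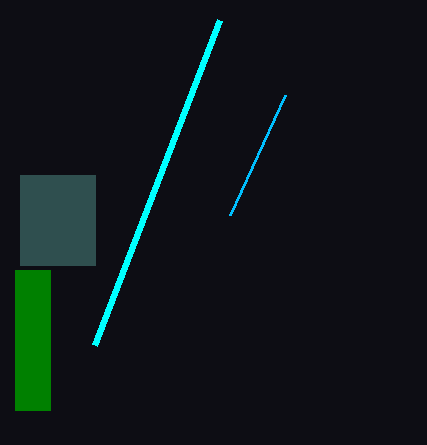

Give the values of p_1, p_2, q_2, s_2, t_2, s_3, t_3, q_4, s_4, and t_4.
p_1 = 95
p_2 = 20
q_2 = 175
s_2 = 95
t_2 = 265
s_3 = 230
t_3 = 215
q_4 = 270
s_4 = 50
t_4 = 410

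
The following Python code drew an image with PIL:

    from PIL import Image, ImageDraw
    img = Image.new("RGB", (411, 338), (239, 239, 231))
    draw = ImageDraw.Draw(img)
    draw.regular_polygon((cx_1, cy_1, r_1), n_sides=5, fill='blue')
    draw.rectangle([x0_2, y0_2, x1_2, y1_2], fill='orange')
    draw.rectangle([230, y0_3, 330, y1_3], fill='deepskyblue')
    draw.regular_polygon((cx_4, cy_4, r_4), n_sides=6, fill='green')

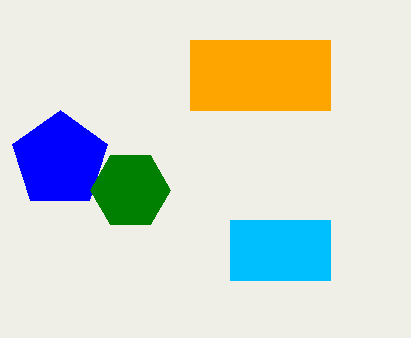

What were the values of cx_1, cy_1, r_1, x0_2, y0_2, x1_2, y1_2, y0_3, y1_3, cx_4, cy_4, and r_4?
cx_1 = 60
cy_1 = 160
r_1 = 50
x0_2 = 190
y0_2 = 40
x1_2 = 330
y1_2 = 110
y0_3 = 220
y1_3 = 280
cx_4 = 130
cy_4 = 190
r_4 = 40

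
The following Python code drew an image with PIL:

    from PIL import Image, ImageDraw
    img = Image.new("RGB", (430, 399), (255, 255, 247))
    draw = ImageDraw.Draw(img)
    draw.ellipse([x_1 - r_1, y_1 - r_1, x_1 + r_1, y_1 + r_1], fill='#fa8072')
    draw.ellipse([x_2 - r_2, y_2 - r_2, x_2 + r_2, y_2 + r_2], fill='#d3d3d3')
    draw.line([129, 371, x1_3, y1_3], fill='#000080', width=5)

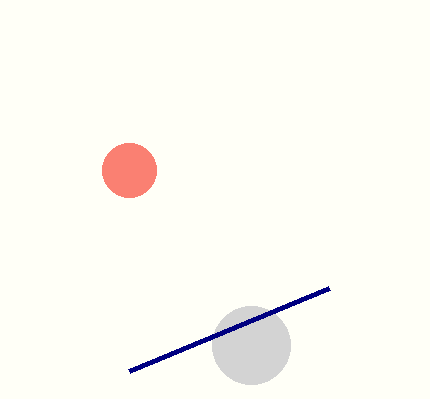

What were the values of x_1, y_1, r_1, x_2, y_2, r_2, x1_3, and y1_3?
x_1 = 129
y_1 = 170
r_1 = 27
x_2 = 251
y_2 = 345
r_2 = 39
x1_3 = 329
y1_3 = 288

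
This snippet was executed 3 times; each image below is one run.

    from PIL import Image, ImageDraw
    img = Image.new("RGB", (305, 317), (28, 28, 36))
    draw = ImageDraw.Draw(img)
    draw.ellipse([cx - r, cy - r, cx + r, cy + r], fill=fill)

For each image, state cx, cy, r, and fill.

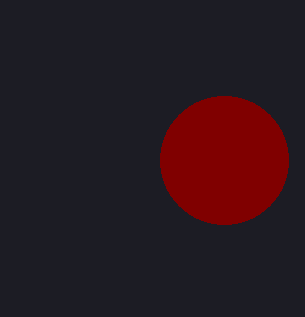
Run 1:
cx = 224, cy = 160, r = 64, fill = 'maroon'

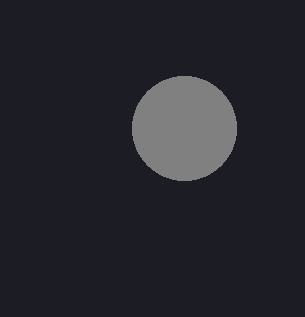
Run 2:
cx = 184
cy = 128
r = 52
fill = 'gray'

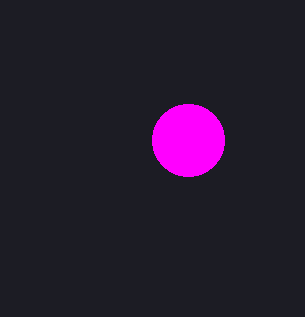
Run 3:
cx = 188
cy = 140
r = 36
fill = 'magenta'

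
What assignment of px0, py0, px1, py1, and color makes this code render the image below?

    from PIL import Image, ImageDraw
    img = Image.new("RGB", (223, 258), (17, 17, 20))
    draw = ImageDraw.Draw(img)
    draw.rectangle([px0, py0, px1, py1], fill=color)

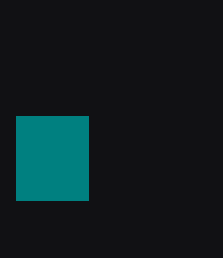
px0 = 16; py0 = 116; px1 = 88; py1 = 200; color = 'teal'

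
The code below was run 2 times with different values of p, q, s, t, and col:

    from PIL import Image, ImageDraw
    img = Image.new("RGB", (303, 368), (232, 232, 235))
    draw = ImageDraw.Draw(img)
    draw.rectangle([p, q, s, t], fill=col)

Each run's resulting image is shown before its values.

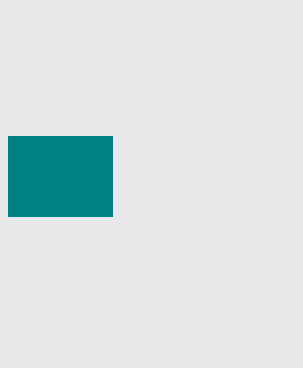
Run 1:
p = 8, q = 136, s = 112, t = 216, col = 'teal'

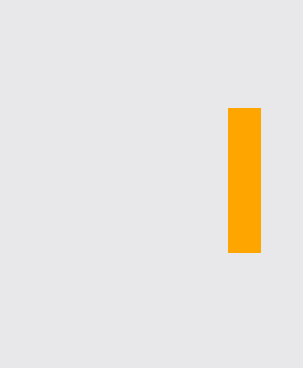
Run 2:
p = 228, q = 108, s = 260, t = 252, col = 'orange'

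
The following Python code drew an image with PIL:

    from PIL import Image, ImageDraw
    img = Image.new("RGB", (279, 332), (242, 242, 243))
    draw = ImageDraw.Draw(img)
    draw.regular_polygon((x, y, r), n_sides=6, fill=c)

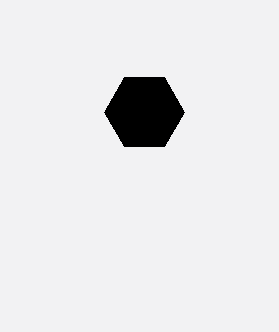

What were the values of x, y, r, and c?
x = 144; y = 112; r = 40; c = 'black'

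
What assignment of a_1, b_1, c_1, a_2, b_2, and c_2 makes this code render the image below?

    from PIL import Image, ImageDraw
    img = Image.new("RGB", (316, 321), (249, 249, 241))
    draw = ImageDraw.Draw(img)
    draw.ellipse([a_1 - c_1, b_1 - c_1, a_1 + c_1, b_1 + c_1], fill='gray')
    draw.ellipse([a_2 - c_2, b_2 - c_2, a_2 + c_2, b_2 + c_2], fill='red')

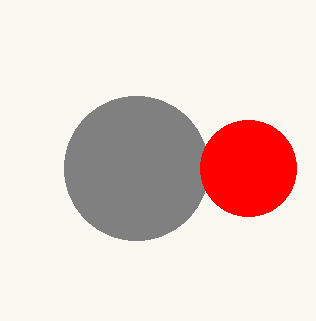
a_1 = 136; b_1 = 168; c_1 = 72; a_2 = 248; b_2 = 168; c_2 = 48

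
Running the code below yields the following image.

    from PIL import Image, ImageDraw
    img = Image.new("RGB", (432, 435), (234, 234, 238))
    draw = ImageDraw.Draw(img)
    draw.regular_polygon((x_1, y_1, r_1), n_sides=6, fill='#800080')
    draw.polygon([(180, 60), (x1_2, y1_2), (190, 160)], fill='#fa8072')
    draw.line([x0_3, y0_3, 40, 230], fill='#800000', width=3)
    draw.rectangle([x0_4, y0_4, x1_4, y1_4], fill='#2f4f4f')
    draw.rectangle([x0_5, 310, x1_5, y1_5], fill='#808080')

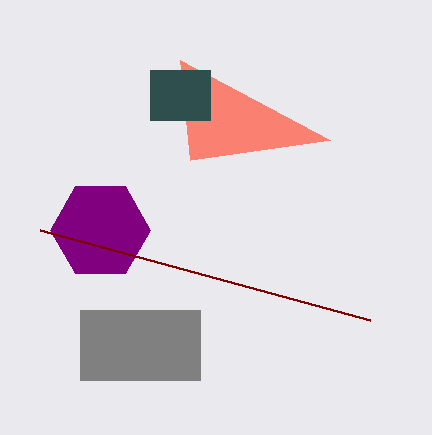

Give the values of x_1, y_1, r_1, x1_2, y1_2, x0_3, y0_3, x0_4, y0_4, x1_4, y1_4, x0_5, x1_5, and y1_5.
x_1 = 100, y_1 = 230, r_1 = 50, x1_2 = 330, y1_2 = 140, x0_3 = 370, y0_3 = 320, x0_4 = 150, y0_4 = 70, x1_4 = 210, y1_4 = 120, x0_5 = 80, x1_5 = 200, y1_5 = 380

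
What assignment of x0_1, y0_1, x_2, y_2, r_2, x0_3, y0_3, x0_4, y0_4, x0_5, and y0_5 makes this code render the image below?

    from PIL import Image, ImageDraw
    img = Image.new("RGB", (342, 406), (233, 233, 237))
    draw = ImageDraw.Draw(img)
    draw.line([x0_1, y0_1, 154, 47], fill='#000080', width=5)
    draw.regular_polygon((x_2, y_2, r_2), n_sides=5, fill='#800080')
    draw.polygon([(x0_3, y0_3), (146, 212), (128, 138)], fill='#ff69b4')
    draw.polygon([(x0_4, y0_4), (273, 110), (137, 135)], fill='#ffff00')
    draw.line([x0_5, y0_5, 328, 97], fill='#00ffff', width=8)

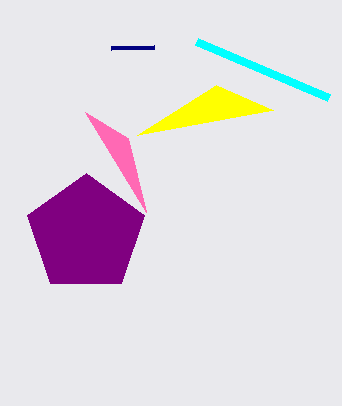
x0_1 = 111, y0_1 = 48, x_2 = 86, y_2 = 234, r_2 = 61, x0_3 = 85, y0_3 = 112, x0_4 = 216, y0_4 = 85, x0_5 = 196, y0_5 = 41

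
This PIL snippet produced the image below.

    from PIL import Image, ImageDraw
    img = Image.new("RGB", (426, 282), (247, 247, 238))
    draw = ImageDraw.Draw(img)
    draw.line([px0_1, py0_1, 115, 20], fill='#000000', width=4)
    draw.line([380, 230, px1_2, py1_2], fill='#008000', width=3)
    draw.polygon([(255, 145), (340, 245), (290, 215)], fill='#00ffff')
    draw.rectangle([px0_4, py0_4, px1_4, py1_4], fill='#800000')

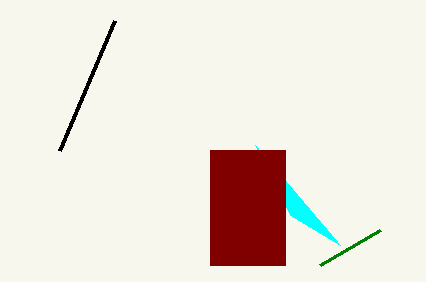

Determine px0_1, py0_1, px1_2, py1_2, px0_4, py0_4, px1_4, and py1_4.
px0_1 = 60, py0_1 = 150, px1_2 = 320, py1_2 = 265, px0_4 = 210, py0_4 = 150, px1_4 = 285, py1_4 = 265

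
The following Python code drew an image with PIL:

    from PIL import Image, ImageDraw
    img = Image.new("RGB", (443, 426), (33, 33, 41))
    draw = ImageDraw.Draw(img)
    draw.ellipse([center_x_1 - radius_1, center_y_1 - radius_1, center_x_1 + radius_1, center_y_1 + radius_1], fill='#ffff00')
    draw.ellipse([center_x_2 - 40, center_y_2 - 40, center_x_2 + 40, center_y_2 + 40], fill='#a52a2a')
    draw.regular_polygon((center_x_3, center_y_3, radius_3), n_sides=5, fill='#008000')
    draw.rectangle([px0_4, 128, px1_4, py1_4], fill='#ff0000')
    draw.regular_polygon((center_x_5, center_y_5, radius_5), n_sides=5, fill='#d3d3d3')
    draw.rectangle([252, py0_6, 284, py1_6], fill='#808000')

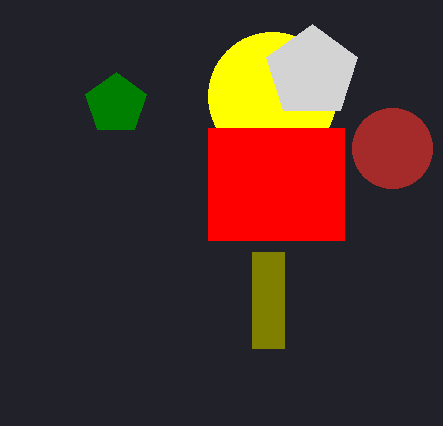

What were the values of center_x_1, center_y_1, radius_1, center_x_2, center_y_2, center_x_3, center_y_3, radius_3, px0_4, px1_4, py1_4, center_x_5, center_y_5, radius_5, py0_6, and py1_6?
center_x_1 = 272
center_y_1 = 96
radius_1 = 64
center_x_2 = 392
center_y_2 = 148
center_x_3 = 116
center_y_3 = 104
radius_3 = 32
px0_4 = 208
px1_4 = 344
py1_4 = 240
center_x_5 = 312
center_y_5 = 72
radius_5 = 48
py0_6 = 252
py1_6 = 348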